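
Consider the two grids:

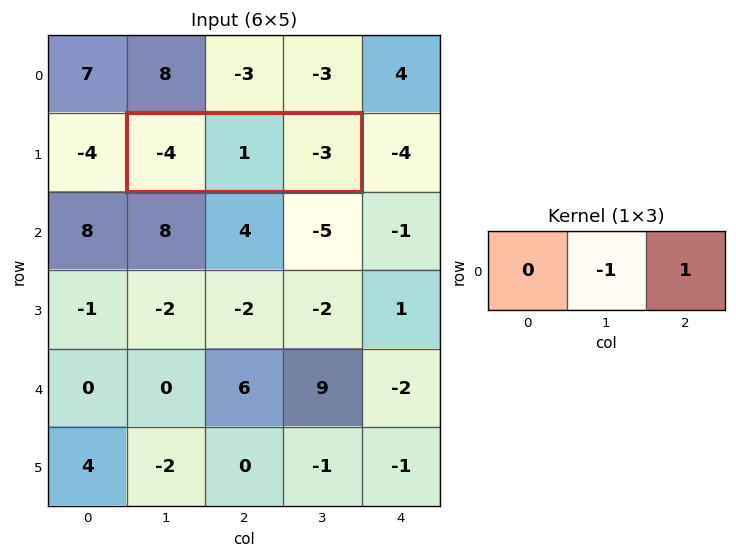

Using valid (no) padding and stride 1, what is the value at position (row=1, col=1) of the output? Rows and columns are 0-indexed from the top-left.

-4

The receptive field on the input at this output position is [-4 1 -3]. Elementwise product with the kernel and sum: 1·-1 + -3·1.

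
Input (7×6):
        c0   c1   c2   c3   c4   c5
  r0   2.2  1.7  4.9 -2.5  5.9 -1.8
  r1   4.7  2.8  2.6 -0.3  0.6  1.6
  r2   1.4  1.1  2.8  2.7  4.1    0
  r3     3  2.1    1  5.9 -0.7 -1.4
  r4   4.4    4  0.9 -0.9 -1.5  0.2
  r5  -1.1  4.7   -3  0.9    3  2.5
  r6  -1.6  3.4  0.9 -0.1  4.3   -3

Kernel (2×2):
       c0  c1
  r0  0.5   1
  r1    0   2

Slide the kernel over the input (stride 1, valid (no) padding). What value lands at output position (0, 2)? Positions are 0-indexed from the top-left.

The receptive field on the input at this output position is [4.9 -2.5 / 2.6 -0.3]. Elementwise product with the kernel and sum: 4.9·0.5 + -2.5·1 + -0.3·2.

-0.65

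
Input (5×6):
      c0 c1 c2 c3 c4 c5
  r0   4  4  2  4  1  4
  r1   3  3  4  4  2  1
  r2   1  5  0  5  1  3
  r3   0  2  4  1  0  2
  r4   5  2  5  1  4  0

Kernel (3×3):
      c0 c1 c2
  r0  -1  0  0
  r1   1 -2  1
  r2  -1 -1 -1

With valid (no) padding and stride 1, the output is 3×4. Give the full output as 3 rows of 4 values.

-9 -15 -10 -12
-18 0 -18 -1
-13 -18 -8 -7

Output[0,0]: The receptive field on the input at this output position is [4 4 2 / 3 3 4 / 1 5 0]. Elementwise product with the kernel and sum: 4·-1 + 3·1 + 3·-2 + 4·1 + 1·-1 + 5·-1 + 0·-1.
Output[0,1]: The receptive field on the input at this output position is [4 2 4 / 3 4 4 / 5 0 5]. Elementwise product with the kernel and sum: 4·-1 + 3·1 + 4·-2 + 4·1 + 5·-1 + 0·-1 + 5·-1.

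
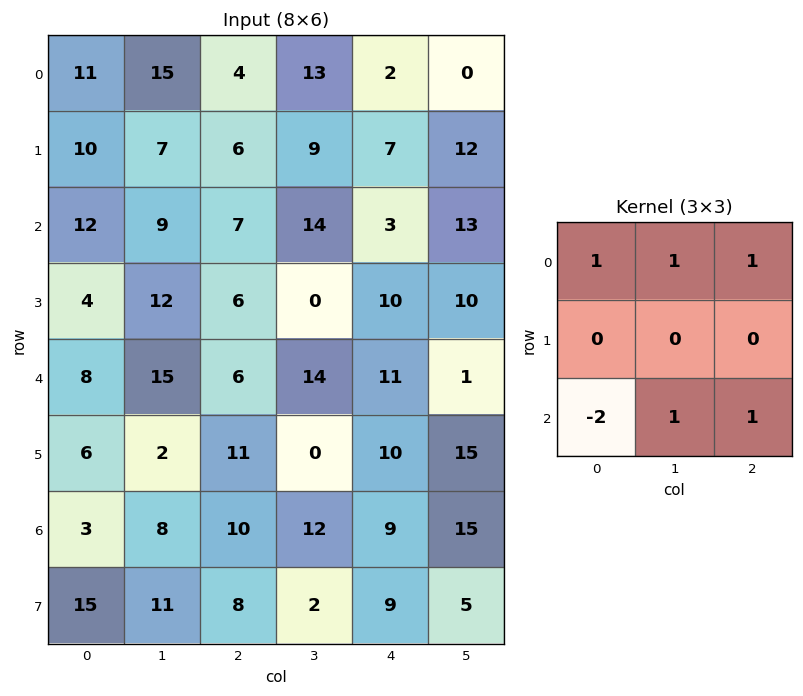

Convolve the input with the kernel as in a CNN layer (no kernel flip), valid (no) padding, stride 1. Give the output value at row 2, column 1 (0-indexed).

20

The receptive field on the input at this output position is [9 7 14 / 12 6 0 / 15 6 14]. Elementwise product with the kernel and sum: 9·1 + 7·1 + 14·1 + 15·-2 + 6·1 + 14·1.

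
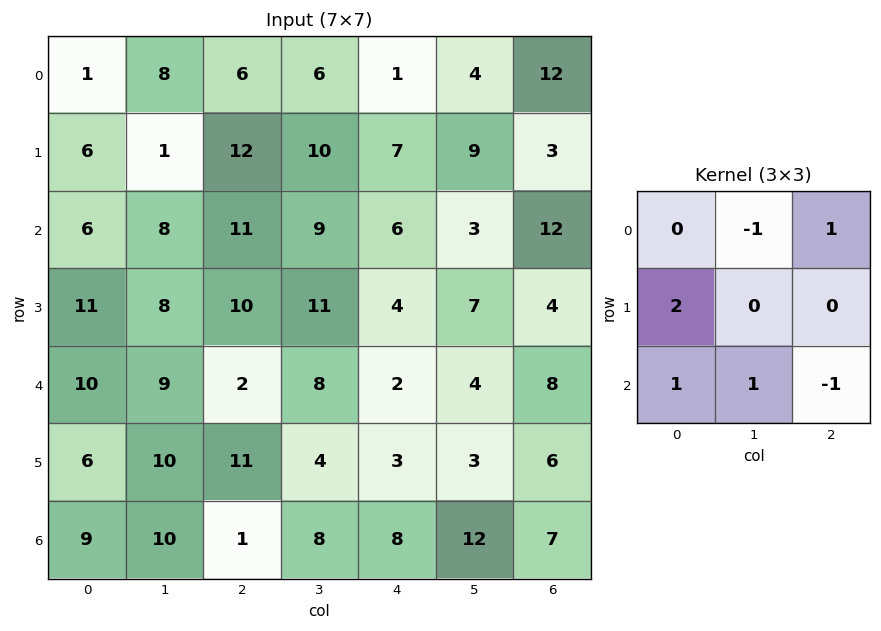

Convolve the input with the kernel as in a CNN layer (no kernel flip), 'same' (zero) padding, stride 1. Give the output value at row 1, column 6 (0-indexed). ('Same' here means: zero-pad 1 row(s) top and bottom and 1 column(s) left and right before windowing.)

The receptive field on the zero-padded input at this output position is [4 12 0 / 9 3 0 / 3 12 0]. Elementwise product with the kernel and sum: 12·-1 + 0·1 + 9·2 + 3·1 + 12·1 + 0·-1.

21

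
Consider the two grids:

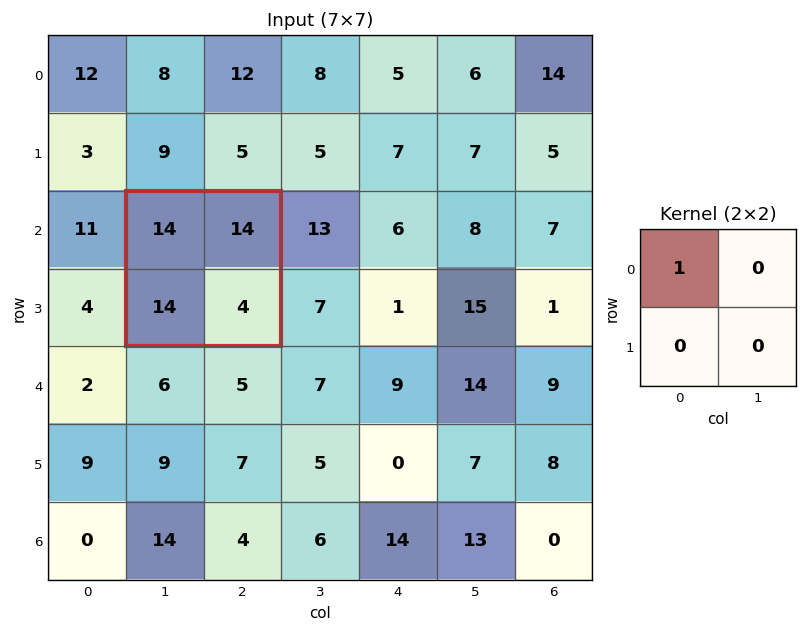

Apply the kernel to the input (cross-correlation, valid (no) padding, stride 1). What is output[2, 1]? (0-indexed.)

14

The receptive field on the input at this output position is [14 14 / 14 4]. Elementwise product with the kernel and sum: 14·1.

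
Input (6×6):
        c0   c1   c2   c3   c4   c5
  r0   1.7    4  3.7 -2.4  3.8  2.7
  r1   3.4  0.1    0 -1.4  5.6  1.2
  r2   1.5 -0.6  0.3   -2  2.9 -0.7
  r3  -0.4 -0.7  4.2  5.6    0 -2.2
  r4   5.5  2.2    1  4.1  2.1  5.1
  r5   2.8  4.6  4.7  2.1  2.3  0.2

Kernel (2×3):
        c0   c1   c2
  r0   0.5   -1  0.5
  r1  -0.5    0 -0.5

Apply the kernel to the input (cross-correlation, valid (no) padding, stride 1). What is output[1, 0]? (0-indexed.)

The receptive field on the input at this output position is [3.4 0.1 0 / 1.5 -0.6 0.3]. Elementwise product with the kernel and sum: 3.4·0.5 + 0.1·-1 + 0·0.5 + 1.5·-0.5 + 0.3·-0.5.

0.7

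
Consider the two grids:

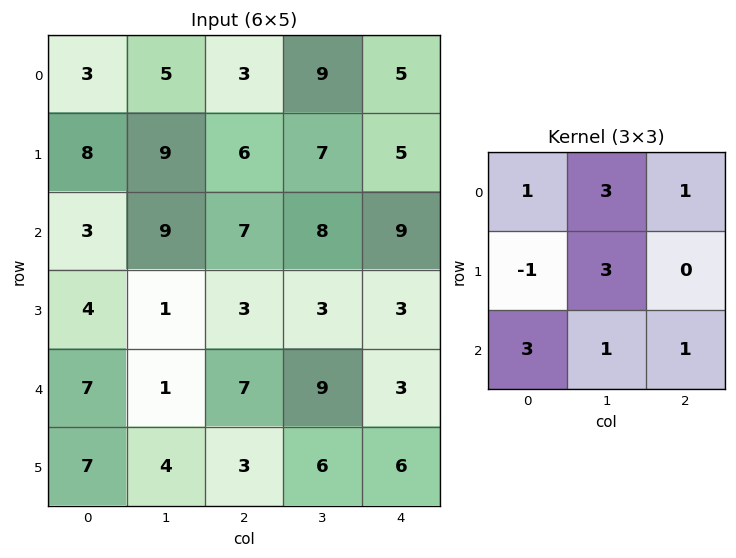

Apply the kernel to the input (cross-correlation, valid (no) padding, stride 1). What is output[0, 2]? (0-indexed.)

88

The receptive field on the input at this output position is [3 9 5 / 6 7 5 / 7 8 9]. Elementwise product with the kernel and sum: 3·1 + 9·3 + 5·1 + 6·-1 + 7·3 + 7·3 + 8·1 + 9·1.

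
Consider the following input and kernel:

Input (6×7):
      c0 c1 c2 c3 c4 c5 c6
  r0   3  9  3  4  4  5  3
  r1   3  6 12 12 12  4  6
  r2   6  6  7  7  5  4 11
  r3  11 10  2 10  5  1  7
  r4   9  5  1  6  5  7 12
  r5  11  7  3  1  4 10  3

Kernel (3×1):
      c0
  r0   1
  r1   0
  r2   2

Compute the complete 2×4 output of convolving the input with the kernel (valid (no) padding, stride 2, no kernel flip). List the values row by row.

Output[0,0]: The receptive field on the input at this output position is [3 / 3 / 6]. Elementwise product with the kernel and sum: 3·1 + 6·2.
Output[0,1]: The receptive field on the input at this output position is [3 / 12 / 7]. Elementwise product with the kernel and sum: 3·1 + 7·2.

15 17 14 25
24 9 15 35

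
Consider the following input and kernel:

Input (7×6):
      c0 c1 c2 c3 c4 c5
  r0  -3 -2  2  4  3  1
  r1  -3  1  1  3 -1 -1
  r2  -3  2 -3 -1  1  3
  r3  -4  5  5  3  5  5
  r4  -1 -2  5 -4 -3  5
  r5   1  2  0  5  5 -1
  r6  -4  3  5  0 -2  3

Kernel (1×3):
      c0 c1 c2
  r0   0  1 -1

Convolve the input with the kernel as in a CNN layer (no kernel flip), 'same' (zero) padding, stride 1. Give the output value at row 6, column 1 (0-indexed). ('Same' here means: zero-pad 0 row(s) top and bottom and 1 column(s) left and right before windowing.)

The receptive field on the zero-padded input at this output position is [-4 3 5]. Elementwise product with the kernel and sum: 3·1 + 5·-1.

-2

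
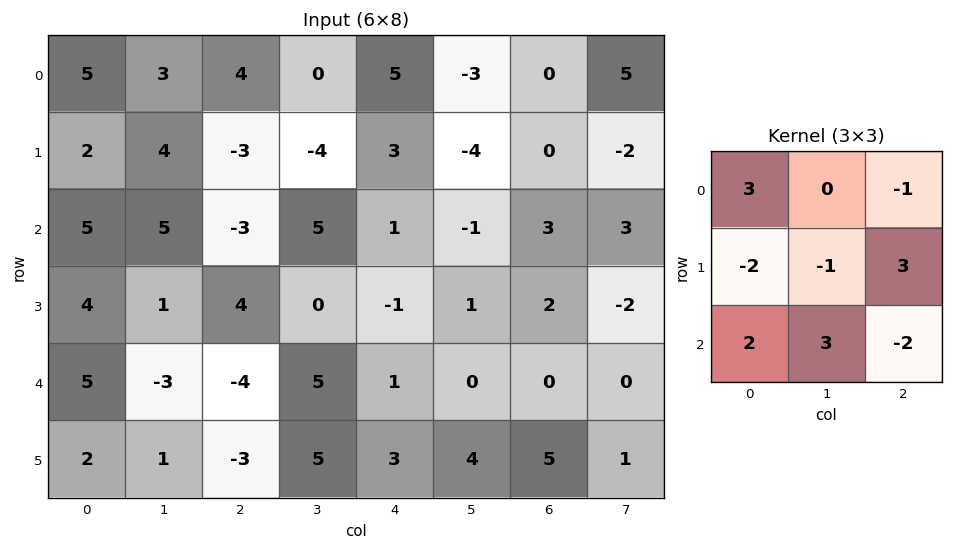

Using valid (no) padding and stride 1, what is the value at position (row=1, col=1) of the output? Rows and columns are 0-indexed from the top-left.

The receptive field on the input at this output position is [4 -3 -4 / 5 -3 5 / 1 4 0]. Elementwise product with the kernel and sum: 4·3 + -4·-1 + 5·-2 + -3·-1 + 5·3 + 1·2 + 4·3 + 0·-2.

38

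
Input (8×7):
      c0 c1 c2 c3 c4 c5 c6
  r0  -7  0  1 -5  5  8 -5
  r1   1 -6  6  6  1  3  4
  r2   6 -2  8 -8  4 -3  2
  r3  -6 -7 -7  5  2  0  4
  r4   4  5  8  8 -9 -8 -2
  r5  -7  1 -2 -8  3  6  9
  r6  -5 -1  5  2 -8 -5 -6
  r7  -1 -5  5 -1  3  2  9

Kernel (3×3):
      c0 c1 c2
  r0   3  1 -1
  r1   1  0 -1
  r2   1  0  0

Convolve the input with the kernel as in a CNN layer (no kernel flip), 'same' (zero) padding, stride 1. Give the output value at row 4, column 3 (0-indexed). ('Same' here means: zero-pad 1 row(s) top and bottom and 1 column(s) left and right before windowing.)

-3

The receptive field on the zero-padded input at this output position is [-7 5 2 / 8 8 -9 / -2 -8 3]. Elementwise product with the kernel and sum: -7·3 + 5·1 + 2·-1 + 8·1 + -9·-1 + -2·1.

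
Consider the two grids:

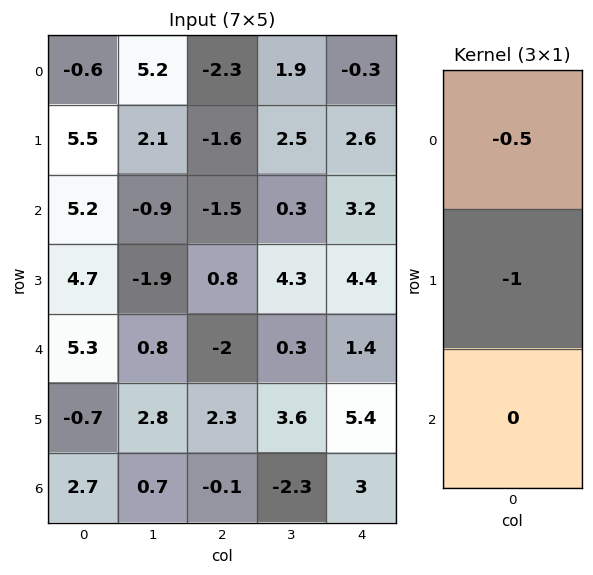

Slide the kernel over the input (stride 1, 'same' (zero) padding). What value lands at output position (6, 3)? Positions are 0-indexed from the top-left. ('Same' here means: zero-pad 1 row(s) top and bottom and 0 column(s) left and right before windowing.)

0.5

The receptive field on the zero-padded input at this output position is [3.6 / -2.3 / 0]. Elementwise product with the kernel and sum: 3.6·-0.5 + -2.3·-1.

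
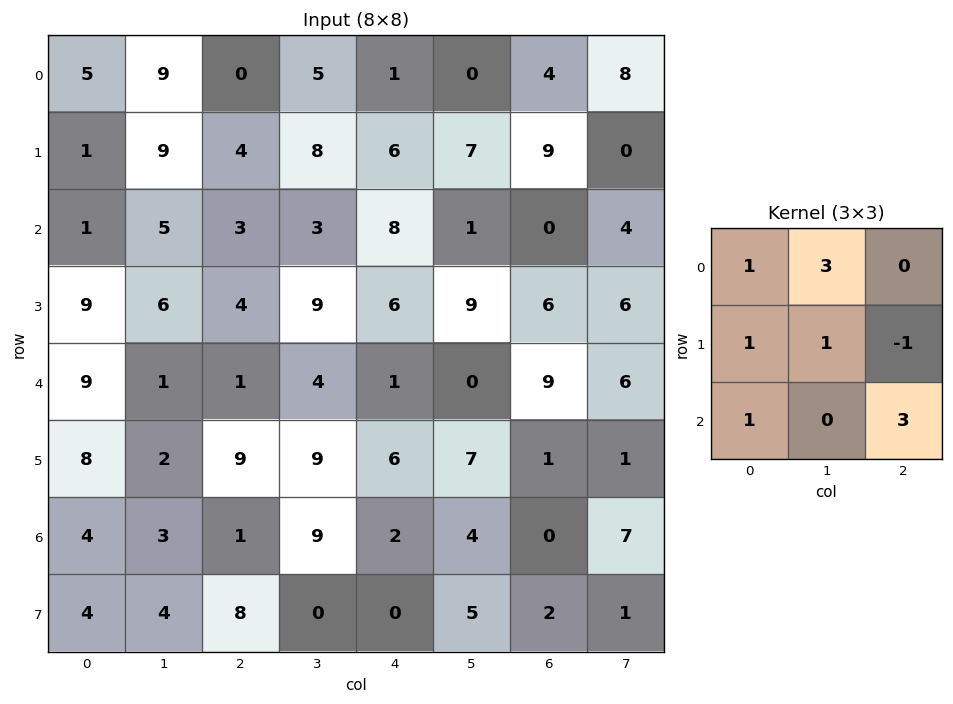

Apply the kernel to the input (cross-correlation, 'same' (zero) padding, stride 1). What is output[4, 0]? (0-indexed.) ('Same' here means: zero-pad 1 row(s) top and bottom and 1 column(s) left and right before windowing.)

41

The receptive field on the zero-padded input at this output position is [0 9 6 / 0 9 1 / 0 8 2]. Elementwise product with the kernel and sum: 0·1 + 9·3 + 0·1 + 9·1 + 1·-1 + 0·1 + 2·3.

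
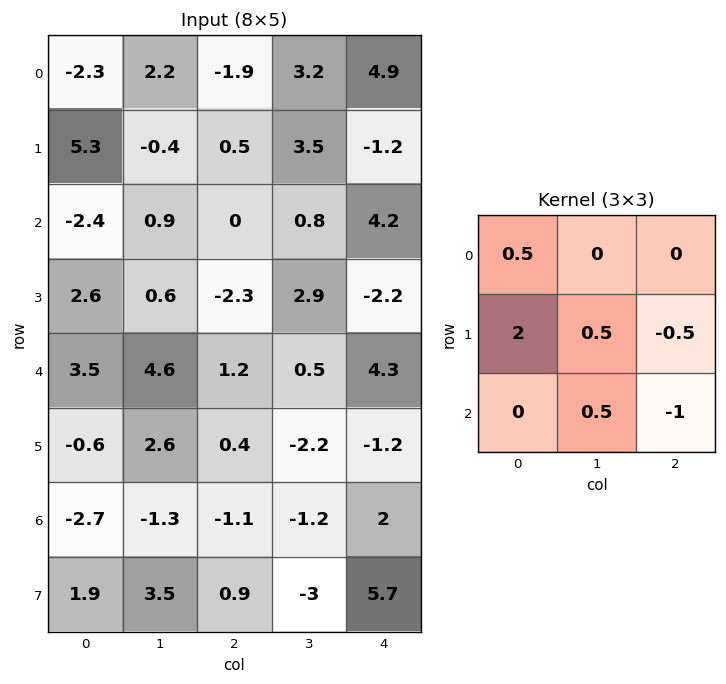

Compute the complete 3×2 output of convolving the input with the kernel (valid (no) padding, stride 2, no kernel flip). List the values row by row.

9.45 -1.4
6.55 -6.1
2.1 -1.7

Output[0,0]: The receptive field on the input at this output position is [-2.3 2.2 -1.9 / 5.3 -0.4 0.5 / -2.4 0.9 0]. Elementwise product with the kernel and sum: -2.3·0.5 + 5.3·2 + -0.4·0.5 + 0.5·-0.5 + 0.9·0.5 + 0·-1.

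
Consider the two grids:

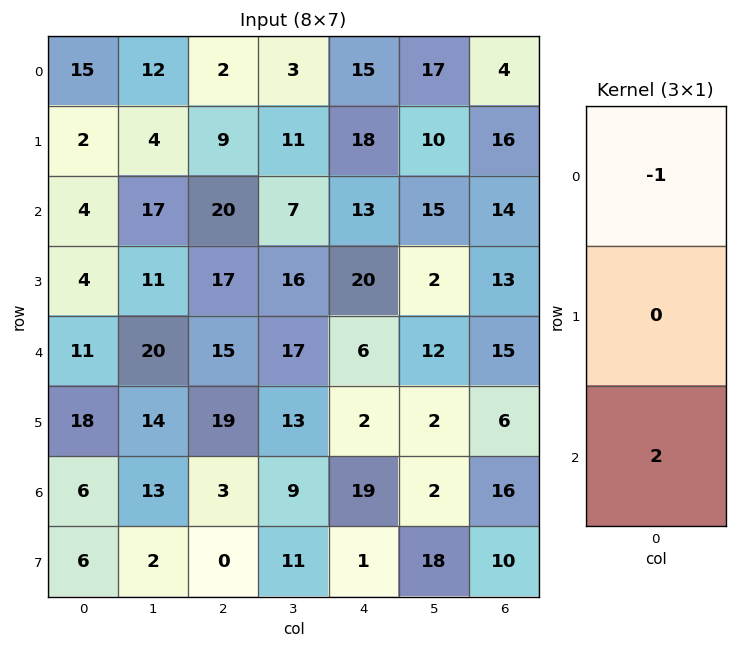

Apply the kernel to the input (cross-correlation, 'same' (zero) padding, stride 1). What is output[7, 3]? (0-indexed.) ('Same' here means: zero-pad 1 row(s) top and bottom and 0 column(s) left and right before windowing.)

The receptive field on the zero-padded input at this output position is [9 / 11 / 0]. Elementwise product with the kernel and sum: 9·-1 + 0·2.

-9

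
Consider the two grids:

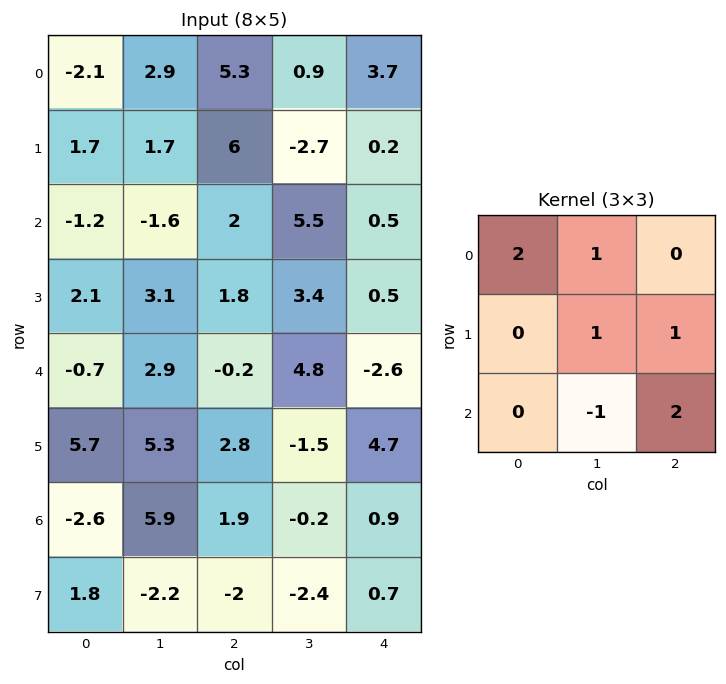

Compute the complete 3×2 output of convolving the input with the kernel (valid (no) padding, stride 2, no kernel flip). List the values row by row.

Output[0,0]: The receptive field on the input at this output position is [-2.1 2.9 5.3 / 1.7 1.7 6 / -1.2 -1.6 2]. Elementwise product with the kernel and sum: -2.1·2 + 2.9·1 + 1.7·1 + 6·1 + -1.6·-1 + 2·2.
Output[0,1]: The receptive field on the input at this output position is [5.3 0.9 3.7 / 6 -2.7 0.2 / 2 5.5 0.5]. Elementwise product with the kernel and sum: 5.3·2 + 0.9·1 + -2.7·1 + 0.2·1 + 5.5·-1 + 0.5·2.

12 4.5
-2.4 3.4
7.5 9.6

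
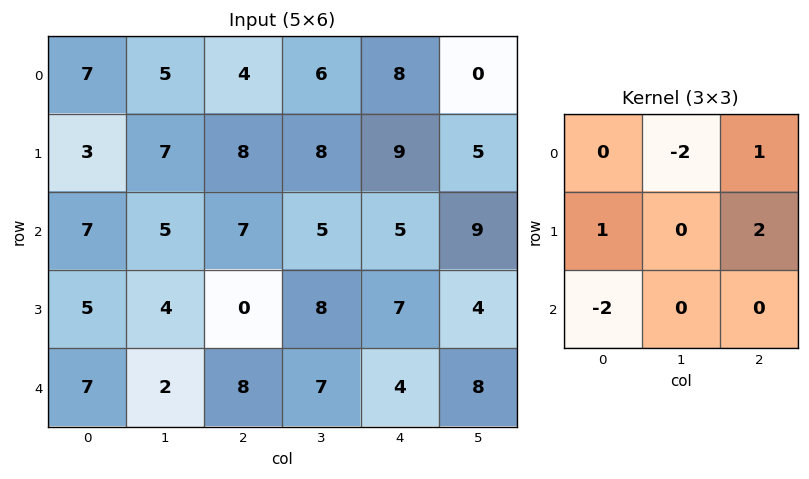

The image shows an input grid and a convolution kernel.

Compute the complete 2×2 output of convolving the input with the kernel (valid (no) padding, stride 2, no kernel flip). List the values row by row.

Output[0,0]: The receptive field on the input at this output position is [7 5 4 / 3 7 8 / 7 5 7]. Elementwise product with the kernel and sum: 5·-2 + 4·1 + 3·1 + 8·2 + 7·-2.
Output[0,1]: The receptive field on the input at this output position is [4 6 8 / 8 8 9 / 7 5 5]. Elementwise product with the kernel and sum: 6·-2 + 8·1 + 8·1 + 9·2 + 7·-2.

-1 8
-12 -7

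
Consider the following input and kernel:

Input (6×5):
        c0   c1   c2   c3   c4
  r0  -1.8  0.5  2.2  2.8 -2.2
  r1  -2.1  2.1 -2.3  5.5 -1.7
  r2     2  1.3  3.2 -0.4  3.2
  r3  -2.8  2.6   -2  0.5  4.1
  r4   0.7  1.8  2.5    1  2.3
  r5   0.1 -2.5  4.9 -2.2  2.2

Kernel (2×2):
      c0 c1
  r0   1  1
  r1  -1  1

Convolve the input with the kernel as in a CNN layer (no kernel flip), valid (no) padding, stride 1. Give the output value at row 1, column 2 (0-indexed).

-0.4

The receptive field on the input at this output position is [-2.3 5.5 / 3.2 -0.4]. Elementwise product with the kernel and sum: -2.3·1 + 5.5·1 + 3.2·-1 + -0.4·1.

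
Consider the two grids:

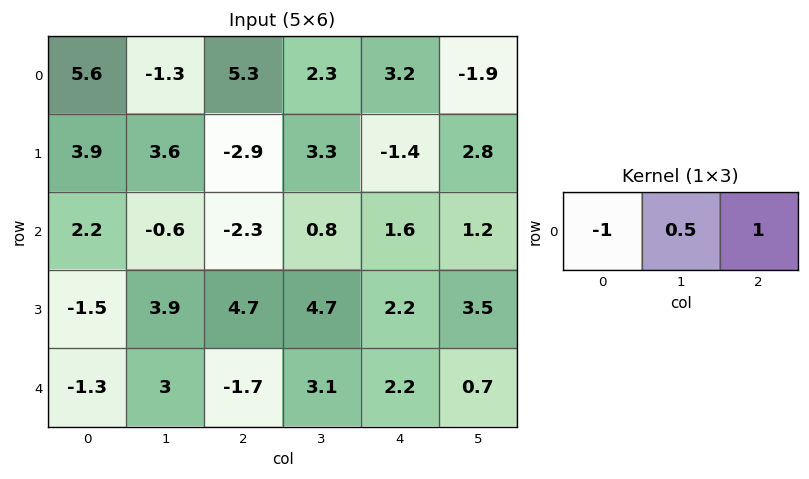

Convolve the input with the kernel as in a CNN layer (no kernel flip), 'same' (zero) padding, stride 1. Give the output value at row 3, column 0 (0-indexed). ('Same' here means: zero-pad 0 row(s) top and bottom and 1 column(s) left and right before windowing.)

3.15

The receptive field on the zero-padded input at this output position is [0 -1.5 3.9]. Elementwise product with the kernel and sum: 0·-1 + -1.5·0.5 + 3.9·1.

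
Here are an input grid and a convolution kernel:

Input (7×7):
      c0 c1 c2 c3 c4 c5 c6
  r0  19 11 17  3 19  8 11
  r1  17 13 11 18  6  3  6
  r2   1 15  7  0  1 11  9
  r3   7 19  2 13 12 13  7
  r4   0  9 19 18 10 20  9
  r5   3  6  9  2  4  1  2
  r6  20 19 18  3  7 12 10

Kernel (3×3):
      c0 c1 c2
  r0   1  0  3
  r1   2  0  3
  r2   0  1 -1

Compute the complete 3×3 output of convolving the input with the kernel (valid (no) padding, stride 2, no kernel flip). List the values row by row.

145 113 84
32 58 84
91 75 53

Output[0,0]: The receptive field on the input at this output position is [19 11 17 / 17 13 11 / 1 15 7]. Elementwise product with the kernel and sum: 19·1 + 17·3 + 17·2 + 11·3 + 15·1 + 7·-1.
Output[0,1]: The receptive field on the input at this output position is [17 3 19 / 11 18 6 / 7 0 1]. Elementwise product with the kernel and sum: 17·1 + 19·3 + 11·2 + 6·3 + 0·1 + 1·-1.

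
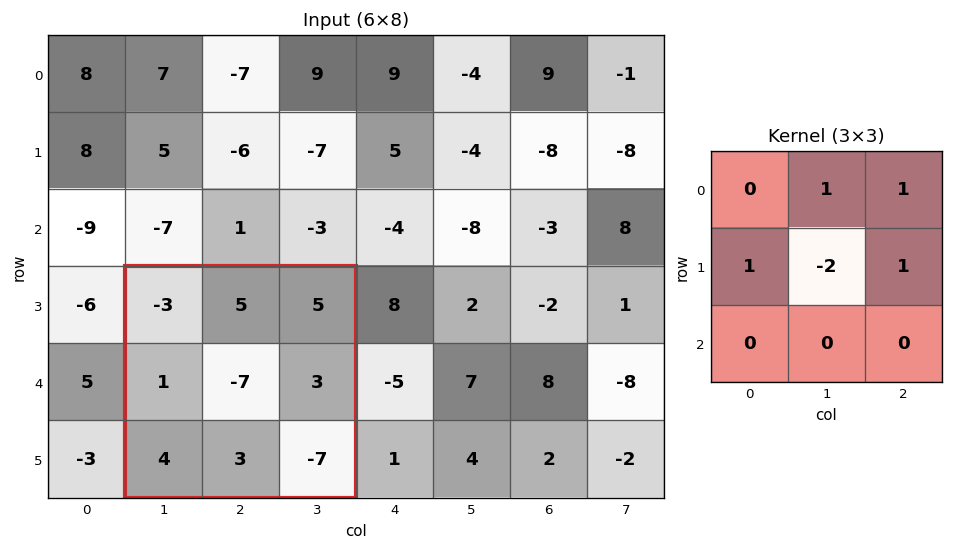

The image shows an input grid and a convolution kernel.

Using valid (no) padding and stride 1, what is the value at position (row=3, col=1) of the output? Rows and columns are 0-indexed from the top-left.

The receptive field on the input at this output position is [-3 5 5 / 1 -7 3 / 4 3 -7]. Elementwise product with the kernel and sum: 5·1 + 5·1 + 1·1 + -7·-2 + 3·1.

28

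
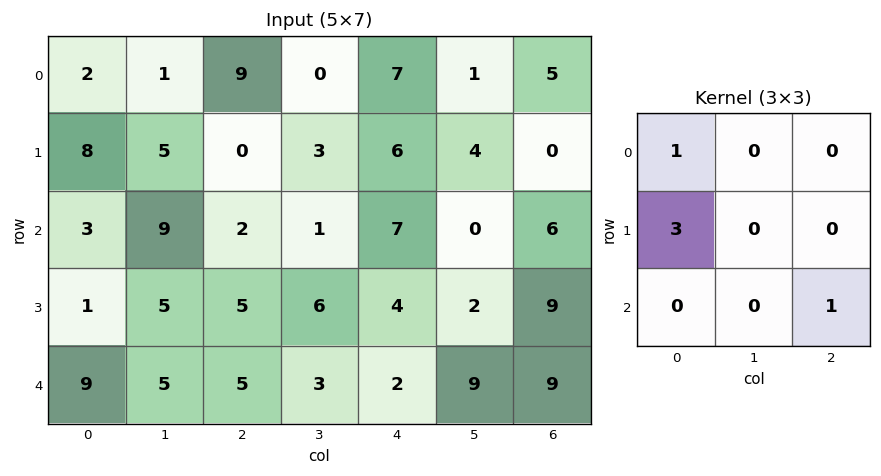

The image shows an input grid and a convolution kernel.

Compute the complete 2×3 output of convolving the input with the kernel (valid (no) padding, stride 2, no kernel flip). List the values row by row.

28 16 31
11 19 28

Output[0,0]: The receptive field on the input at this output position is [2 1 9 / 8 5 0 / 3 9 2]. Elementwise product with the kernel and sum: 2·1 + 8·3 + 2·1.
Output[0,1]: The receptive field on the input at this output position is [9 0 7 / 0 3 6 / 2 1 7]. Elementwise product with the kernel and sum: 9·1 + 0·3 + 7·1.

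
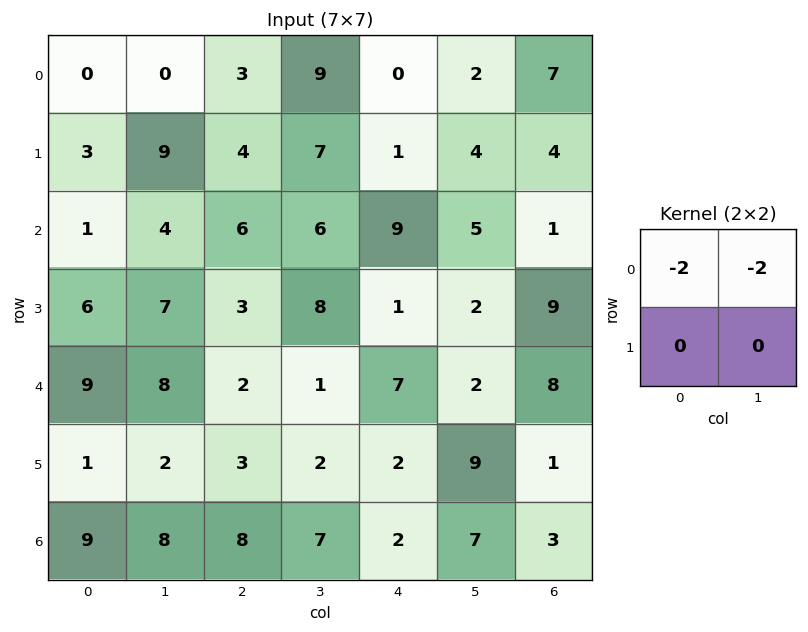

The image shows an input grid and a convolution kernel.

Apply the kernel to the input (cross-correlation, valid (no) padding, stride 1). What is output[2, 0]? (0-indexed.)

-10

The receptive field on the input at this output position is [1 4 / 6 7]. Elementwise product with the kernel and sum: 1·-2 + 4·-2.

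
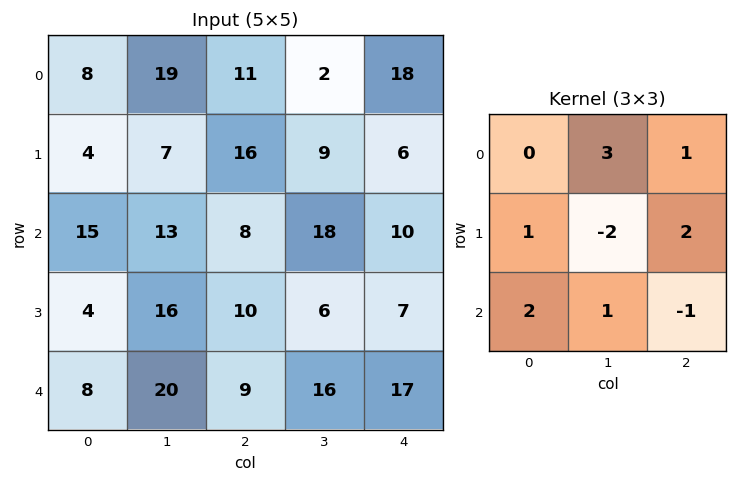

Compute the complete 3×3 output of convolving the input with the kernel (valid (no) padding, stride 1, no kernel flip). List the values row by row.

125 44 58
56 126 44
66 83 93

Output[0,0]: The receptive field on the input at this output position is [8 19 11 / 4 7 16 / 15 13 8]. Elementwise product with the kernel and sum: 19·3 + 11·1 + 4·1 + 7·-2 + 16·2 + 15·2 + 13·1 + 8·-1.
Output[0,1]: The receptive field on the input at this output position is [19 11 2 / 7 16 9 / 13 8 18]. Elementwise product with the kernel and sum: 11·3 + 2·1 + 7·1 + 16·-2 + 9·2 + 13·2 + 8·1 + 18·-1.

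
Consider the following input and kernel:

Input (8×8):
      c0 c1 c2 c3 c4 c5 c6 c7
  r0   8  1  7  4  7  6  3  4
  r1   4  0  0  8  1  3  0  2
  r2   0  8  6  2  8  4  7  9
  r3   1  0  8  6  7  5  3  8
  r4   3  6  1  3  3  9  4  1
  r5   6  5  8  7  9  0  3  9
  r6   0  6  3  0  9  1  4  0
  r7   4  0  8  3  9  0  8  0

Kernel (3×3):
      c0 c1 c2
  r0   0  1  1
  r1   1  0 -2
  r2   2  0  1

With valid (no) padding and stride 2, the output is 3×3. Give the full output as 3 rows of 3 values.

Output[0,0]: The receptive field on the input at this output position is [8 1 7 / 4 0 0 / 0 8 6]. Elementwise product with the kernel and sum: 1·1 + 7·1 + 4·1 + 0·-2 + 0·2 + 6·1.

18 29 33
6 9 22
0 11 38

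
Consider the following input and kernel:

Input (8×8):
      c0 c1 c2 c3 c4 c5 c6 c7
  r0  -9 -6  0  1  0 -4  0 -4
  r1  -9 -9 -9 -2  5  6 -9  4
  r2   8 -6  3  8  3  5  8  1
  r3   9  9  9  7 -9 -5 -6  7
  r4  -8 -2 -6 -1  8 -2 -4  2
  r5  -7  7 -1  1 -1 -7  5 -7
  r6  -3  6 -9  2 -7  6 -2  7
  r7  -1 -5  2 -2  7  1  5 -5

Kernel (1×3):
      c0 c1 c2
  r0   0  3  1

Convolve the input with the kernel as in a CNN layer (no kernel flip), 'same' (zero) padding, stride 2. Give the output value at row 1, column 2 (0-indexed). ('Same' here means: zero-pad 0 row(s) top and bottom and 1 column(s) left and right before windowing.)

The receptive field on the zero-padded input at this output position is [8 3 5]. Elementwise product with the kernel and sum: 3·3 + 5·1.

14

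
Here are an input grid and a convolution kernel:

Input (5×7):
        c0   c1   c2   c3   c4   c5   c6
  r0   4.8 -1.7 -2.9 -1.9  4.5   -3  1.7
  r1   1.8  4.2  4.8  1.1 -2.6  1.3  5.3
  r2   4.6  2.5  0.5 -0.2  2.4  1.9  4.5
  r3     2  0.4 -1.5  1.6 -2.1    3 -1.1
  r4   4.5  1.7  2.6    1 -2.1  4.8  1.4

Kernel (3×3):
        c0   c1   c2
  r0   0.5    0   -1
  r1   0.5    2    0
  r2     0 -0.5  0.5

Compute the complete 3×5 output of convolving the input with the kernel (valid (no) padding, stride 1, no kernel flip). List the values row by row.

13.6 12.4 -0.05 -2.85 3.15
2.45 4.8 3 6.5 -3.65
4.05 -2.15 -1.25 -1.95 -0.05

Output[0,0]: The receptive field on the input at this output position is [4.8 -1.7 -2.9 / 1.8 4.2 4.8 / 4.6 2.5 0.5]. Elementwise product with the kernel and sum: 4.8·0.5 + -2.9·-1 + 1.8·0.5 + 4.2·2 + 2.5·-0.5 + 0.5·0.5.
Output[0,1]: The receptive field on the input at this output position is [-1.7 -2.9 -1.9 / 4.2 4.8 1.1 / 2.5 0.5 -0.2]. Elementwise product with the kernel and sum: -1.7·0.5 + -1.9·-1 + 4.2·0.5 + 4.8·2 + 0.5·-0.5 + -0.2·0.5.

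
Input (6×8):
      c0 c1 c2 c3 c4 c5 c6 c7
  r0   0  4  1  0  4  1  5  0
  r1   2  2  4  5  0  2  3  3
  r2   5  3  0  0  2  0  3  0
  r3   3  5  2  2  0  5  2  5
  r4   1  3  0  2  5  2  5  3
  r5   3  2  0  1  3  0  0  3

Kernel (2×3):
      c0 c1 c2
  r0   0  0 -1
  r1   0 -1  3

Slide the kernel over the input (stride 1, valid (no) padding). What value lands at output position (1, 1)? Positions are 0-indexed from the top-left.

-5

The receptive field on the input at this output position is [2 4 5 / 3 0 0]. Elementwise product with the kernel and sum: 5·-1 + 0·-1 + 0·3.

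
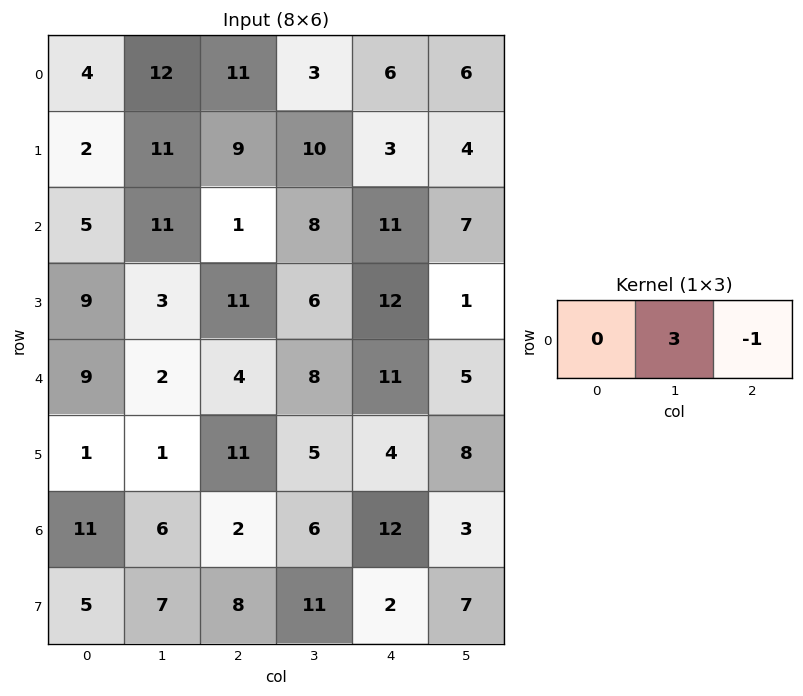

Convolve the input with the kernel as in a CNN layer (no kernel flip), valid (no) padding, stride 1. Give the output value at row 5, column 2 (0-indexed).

11

The receptive field on the input at this output position is [11 5 4]. Elementwise product with the kernel and sum: 5·3 + 4·-1.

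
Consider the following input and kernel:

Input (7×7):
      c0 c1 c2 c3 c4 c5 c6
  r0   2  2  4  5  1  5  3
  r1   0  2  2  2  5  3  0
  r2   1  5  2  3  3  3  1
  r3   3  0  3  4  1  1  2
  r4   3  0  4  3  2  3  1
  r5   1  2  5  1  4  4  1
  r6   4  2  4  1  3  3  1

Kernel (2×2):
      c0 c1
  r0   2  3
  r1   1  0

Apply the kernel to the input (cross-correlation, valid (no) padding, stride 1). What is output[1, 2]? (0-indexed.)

The receptive field on the input at this output position is [2 2 / 2 3]. Elementwise product with the kernel and sum: 2·2 + 2·3 + 2·1.

12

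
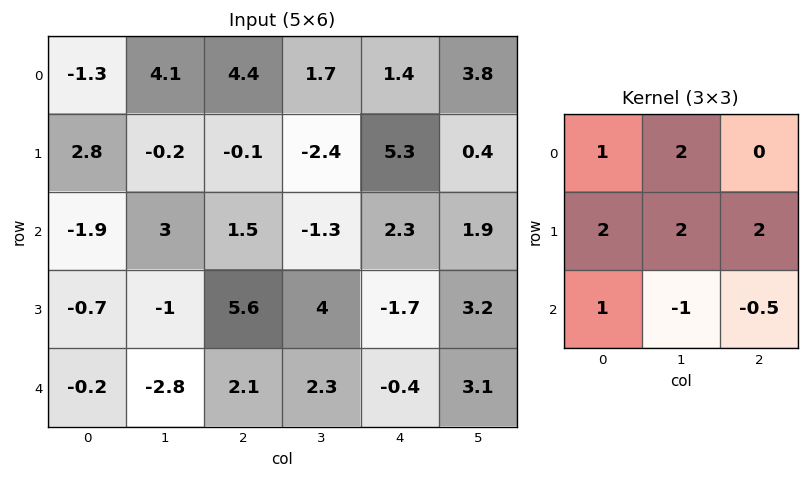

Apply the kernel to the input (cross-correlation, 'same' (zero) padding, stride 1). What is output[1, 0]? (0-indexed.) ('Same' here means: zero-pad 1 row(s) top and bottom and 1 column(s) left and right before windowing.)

The receptive field on the zero-padded input at this output position is [0 -1.3 4.1 / 0 2.8 -0.2 / 0 -1.9 3]. Elementwise product with the kernel and sum: 0·1 + -1.3·2 + 0·2 + 2.8·2 + -0.2·2 + 0·1 + -1.9·-1 + 3·-0.5.

3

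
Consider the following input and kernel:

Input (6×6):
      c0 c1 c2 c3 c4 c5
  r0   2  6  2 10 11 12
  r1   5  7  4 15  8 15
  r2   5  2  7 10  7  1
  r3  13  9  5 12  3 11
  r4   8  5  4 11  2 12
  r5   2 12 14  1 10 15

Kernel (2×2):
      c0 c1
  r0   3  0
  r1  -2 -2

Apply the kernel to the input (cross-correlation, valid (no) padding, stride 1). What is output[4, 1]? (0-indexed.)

-37

The receptive field on the input at this output position is [5 4 / 12 14]. Elementwise product with the kernel and sum: 5·3 + 12·-2 + 14·-2.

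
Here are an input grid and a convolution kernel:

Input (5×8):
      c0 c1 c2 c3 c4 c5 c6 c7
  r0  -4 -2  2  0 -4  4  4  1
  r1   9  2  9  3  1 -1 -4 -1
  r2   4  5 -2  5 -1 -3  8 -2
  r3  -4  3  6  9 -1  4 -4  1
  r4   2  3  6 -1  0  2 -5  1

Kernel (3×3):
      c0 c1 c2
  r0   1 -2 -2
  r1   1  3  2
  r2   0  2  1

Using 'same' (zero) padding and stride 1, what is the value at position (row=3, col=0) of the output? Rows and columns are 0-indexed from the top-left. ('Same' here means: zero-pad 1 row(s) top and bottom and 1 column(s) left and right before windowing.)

The receptive field on the zero-padded input at this output position is [0 4 5 / 0 -4 3 / 0 2 3]. Elementwise product with the kernel and sum: 0·1 + 4·-2 + 5·-2 + 0·1 + -4·3 + 3·2 + 2·2 + 3·1.

-17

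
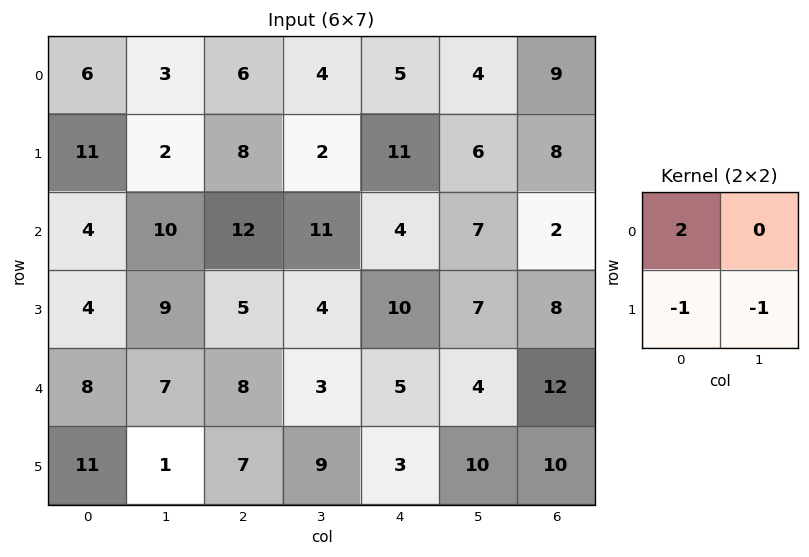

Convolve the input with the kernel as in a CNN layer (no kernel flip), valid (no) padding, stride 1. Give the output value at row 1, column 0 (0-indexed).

The receptive field on the input at this output position is [11 2 / 4 10]. Elementwise product with the kernel and sum: 11·2 + 4·-1 + 10·-1.

8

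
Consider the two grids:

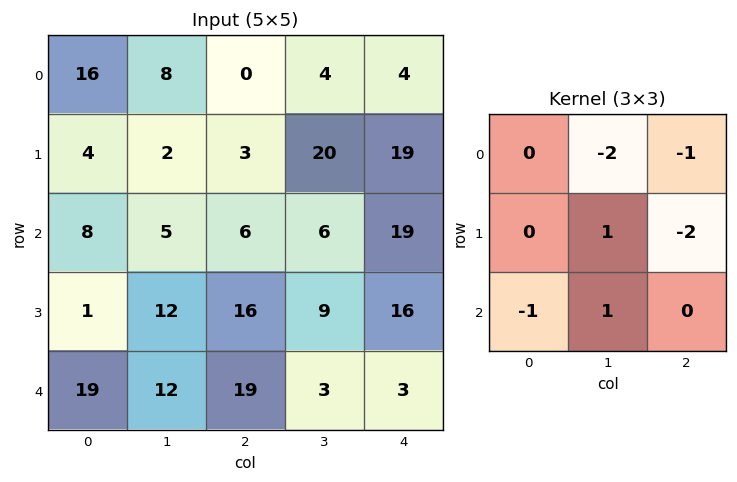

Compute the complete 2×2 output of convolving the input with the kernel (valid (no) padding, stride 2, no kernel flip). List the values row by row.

Output[0,0]: The receptive field on the input at this output position is [16 8 0 / 4 2 3 / 8 5 6]. Elementwise product with the kernel and sum: 8·-2 + 0·-1 + 2·1 + 3·-2 + 8·-1 + 5·1.

-23 -30
-43 -70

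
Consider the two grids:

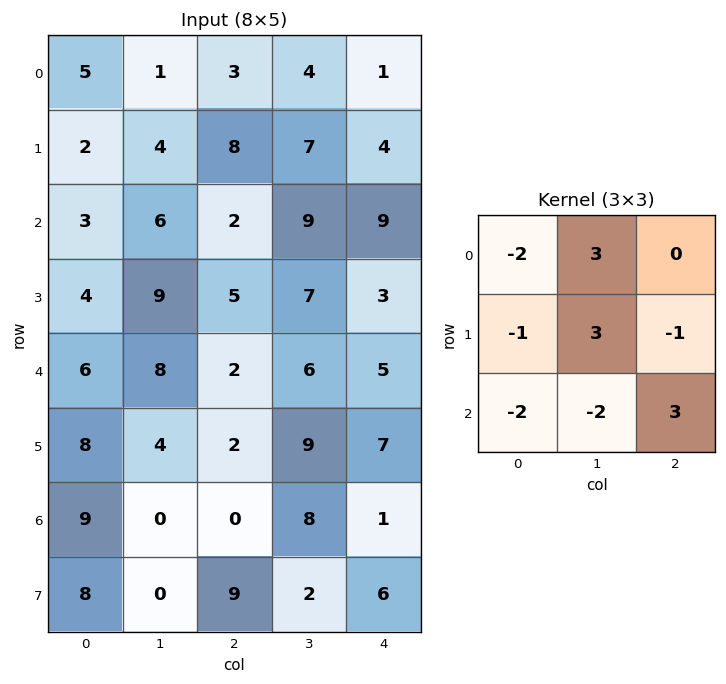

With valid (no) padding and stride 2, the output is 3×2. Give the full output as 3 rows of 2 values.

Output[0,0]: The receptive field on the input at this output position is [5 1 3 / 2 4 8 / 3 6 2]. Elementwise product with the kernel and sum: 5·-2 + 1·3 + 2·-1 + 4·3 + 8·-1 + 3·-2 + 6·-2 + 2·3.

-17 20
8 35
-4 19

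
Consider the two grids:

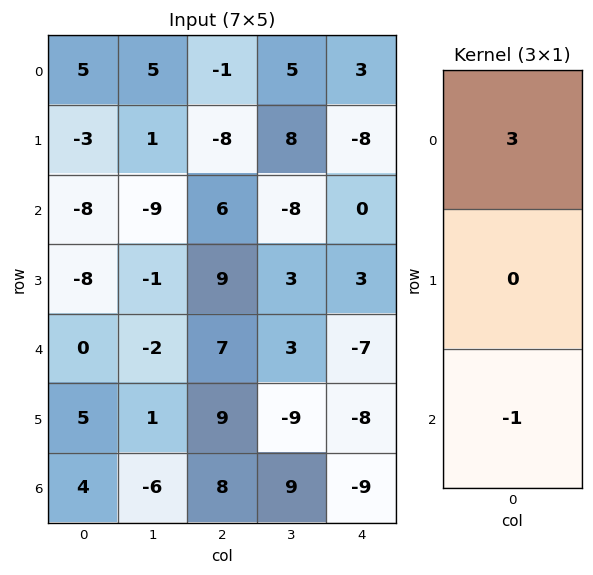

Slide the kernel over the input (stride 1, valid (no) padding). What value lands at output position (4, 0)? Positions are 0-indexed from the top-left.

The receptive field on the input at this output position is [0 / 5 / 4]. Elementwise product with the kernel and sum: 0·3 + 4·-1.

-4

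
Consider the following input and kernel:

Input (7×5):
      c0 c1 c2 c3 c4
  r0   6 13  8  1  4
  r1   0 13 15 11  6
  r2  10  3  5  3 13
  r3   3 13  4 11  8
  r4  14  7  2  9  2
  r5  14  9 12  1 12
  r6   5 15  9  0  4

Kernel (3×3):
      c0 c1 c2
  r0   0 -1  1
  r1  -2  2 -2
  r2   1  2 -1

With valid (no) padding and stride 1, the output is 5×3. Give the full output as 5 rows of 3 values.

Output[0,0]: The receptive field on the input at this output position is [6 13 8 / 0 13 15 / 10 3 5]. Elementwise product with the kernel and sum: 13·-1 + 8·1 + 0·-2 + 13·2 + 15·-2 + 10·1 + 3·2 + 5·-1.
Output[0,1]: The receptive field on the input at this output position is [13 8 1 / 13 15 11 / 3 5 3]. Elementwise product with the kernel and sum: 8·-1 + 1·1 + 13·-2 + 15·2 + 11·-2 + 3·1 + 5·2 + 3·-1.

2 -15 -19
3 4 -17
40 -40 26
-7 11 9
-13 44 -48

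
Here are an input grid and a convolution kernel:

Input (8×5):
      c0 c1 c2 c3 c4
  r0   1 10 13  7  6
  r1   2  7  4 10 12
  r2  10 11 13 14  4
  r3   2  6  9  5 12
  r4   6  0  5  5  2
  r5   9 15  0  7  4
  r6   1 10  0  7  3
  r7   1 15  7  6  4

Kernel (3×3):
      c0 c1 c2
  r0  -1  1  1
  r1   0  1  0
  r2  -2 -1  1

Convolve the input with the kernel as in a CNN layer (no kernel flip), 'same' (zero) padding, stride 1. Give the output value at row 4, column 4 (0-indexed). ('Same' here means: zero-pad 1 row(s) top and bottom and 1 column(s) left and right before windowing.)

-9

The receptive field on the zero-padded input at this output position is [5 12 0 / 5 2 0 / 7 4 0]. Elementwise product with the kernel and sum: 5·-1 + 12·1 + 0·1 + 2·1 + 7·-2 + 4·-1 + 0·1.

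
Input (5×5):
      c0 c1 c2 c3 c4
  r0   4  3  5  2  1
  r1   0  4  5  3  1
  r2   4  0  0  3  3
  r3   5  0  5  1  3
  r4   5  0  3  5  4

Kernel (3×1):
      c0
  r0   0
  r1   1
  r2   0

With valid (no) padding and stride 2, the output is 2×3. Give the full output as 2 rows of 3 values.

0 5 1
5 5 3

Output[0,0]: The receptive field on the input at this output position is [4 / 0 / 4]. Elementwise product with the kernel and sum: 0·1.
Output[0,1]: The receptive field on the input at this output position is [5 / 5 / 0]. Elementwise product with the kernel and sum: 5·1.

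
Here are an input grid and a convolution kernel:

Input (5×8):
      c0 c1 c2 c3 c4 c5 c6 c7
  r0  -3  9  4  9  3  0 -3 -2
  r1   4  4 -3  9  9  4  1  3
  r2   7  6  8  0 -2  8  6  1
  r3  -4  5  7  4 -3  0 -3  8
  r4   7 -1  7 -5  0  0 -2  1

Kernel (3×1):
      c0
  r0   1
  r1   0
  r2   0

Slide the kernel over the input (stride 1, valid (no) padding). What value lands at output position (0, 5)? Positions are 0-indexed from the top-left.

0

The receptive field on the input at this output position is [0 / 4 / 8]. Elementwise product with the kernel and sum: 0·1.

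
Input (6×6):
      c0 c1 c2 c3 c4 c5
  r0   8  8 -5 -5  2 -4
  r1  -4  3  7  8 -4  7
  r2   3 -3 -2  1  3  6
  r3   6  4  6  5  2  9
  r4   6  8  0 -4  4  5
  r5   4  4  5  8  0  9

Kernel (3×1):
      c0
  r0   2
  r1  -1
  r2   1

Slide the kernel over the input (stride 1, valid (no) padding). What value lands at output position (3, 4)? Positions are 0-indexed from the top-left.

0

The receptive field on the input at this output position is [2 / 4 / 0]. Elementwise product with the kernel and sum: 2·2 + 4·-1 + 0·1.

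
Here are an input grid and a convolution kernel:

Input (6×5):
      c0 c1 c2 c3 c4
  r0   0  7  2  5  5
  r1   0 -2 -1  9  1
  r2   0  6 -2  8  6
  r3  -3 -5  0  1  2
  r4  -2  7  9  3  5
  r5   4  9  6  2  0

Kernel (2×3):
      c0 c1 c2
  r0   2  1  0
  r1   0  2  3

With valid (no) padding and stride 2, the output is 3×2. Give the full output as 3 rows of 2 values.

Output[0,0]: The receptive field on the input at this output position is [0 7 2 / 0 -2 -1]. Elementwise product with the kernel and sum: 0·2 + 7·1 + -2·2 + -1·3.
Output[0,1]: The receptive field on the input at this output position is [2 5 5 / -1 9 1]. Elementwise product with the kernel and sum: 2·2 + 5·1 + 9·2 + 1·3.

0 30
-4 12
39 25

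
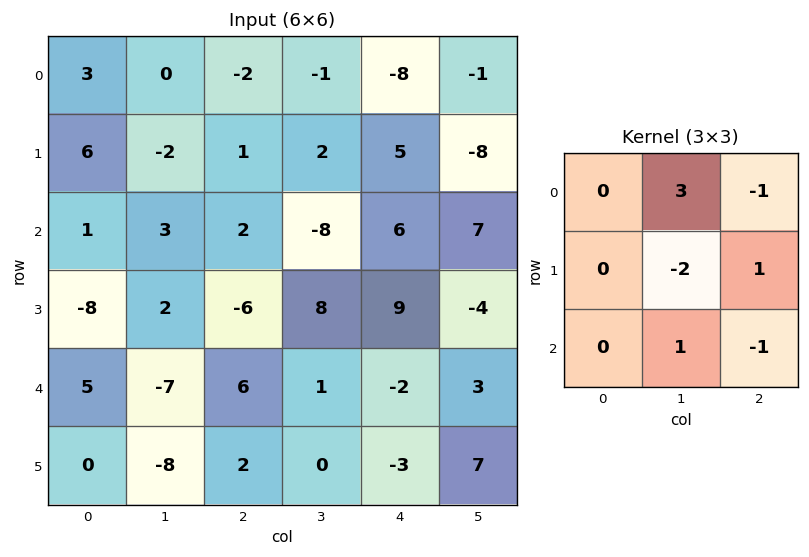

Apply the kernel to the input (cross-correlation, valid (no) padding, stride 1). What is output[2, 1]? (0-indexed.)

The receptive field on the input at this output position is [3 2 -8 / 2 -6 8 / -7 6 1]. Elementwise product with the kernel and sum: 2·3 + -8·-1 + -6·-2 + 8·1 + 6·1 + 1·-1.

39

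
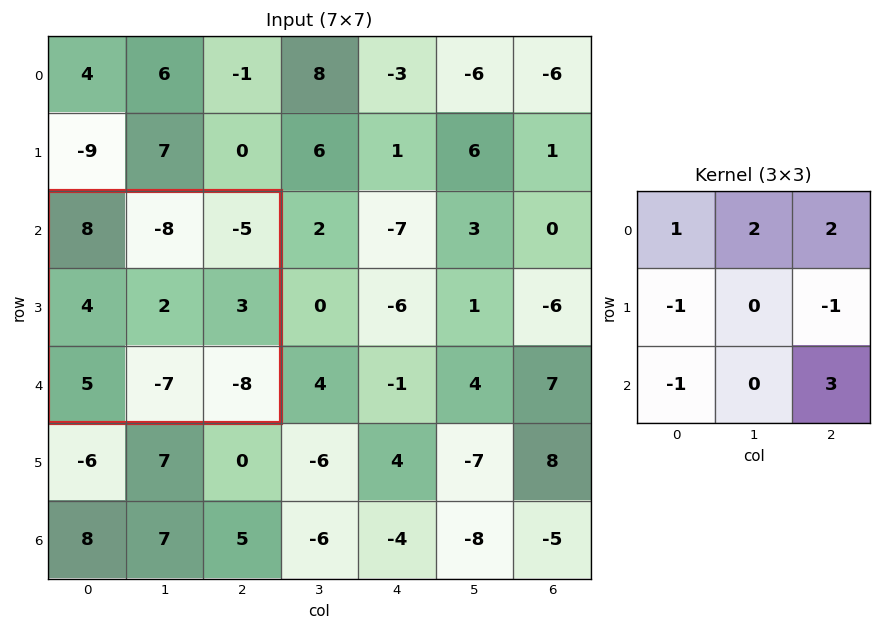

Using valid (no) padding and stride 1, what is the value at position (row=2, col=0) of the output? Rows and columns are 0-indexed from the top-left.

-54

The receptive field on the input at this output position is [8 -8 -5 / 4 2 3 / 5 -7 -8]. Elementwise product with the kernel and sum: 8·1 + -8·2 + -5·2 + 4·-1 + 3·-1 + 5·-1 + -8·3.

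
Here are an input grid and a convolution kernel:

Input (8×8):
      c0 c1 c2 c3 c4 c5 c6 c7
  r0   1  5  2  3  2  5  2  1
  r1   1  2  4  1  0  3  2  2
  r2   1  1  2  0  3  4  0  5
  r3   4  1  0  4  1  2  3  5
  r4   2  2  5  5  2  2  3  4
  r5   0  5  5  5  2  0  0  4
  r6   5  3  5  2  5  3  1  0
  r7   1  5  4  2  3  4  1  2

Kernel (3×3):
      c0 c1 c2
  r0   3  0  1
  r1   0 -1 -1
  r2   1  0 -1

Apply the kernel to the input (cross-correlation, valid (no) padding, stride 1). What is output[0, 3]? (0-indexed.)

The receptive field on the input at this output position is [3 2 5 / 1 0 3 / 0 3 4]. Elementwise product with the kernel and sum: 3·3 + 5·1 + 0·-1 + 3·-1 + 0·1 + 4·-1.

7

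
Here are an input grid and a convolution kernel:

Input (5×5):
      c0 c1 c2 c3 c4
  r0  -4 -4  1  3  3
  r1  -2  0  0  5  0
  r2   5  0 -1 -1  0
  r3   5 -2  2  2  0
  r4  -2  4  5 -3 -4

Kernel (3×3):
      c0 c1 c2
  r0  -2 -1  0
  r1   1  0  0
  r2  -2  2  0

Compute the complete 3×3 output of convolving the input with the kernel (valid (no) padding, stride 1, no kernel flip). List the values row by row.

0 5 -5
-5 8 -6
7 1 -11

Output[0,0]: The receptive field on the input at this output position is [-4 -4 1 / -2 0 0 / 5 0 -1]. Elementwise product with the kernel and sum: -4·-2 + -4·-1 + -2·1 + 5·-2 + 0·2.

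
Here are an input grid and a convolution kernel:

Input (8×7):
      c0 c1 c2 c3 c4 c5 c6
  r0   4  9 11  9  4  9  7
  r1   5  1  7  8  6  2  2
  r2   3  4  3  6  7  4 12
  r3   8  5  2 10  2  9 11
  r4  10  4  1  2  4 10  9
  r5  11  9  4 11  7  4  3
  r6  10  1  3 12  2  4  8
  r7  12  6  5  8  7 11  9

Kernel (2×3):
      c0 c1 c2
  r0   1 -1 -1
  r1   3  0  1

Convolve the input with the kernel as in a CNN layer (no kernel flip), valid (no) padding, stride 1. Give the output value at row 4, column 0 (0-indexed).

The receptive field on the input at this output position is [10 4 1 / 11 9 4]. Elementwise product with the kernel and sum: 10·1 + 4·-1 + 1·-1 + 11·3 + 4·1.

42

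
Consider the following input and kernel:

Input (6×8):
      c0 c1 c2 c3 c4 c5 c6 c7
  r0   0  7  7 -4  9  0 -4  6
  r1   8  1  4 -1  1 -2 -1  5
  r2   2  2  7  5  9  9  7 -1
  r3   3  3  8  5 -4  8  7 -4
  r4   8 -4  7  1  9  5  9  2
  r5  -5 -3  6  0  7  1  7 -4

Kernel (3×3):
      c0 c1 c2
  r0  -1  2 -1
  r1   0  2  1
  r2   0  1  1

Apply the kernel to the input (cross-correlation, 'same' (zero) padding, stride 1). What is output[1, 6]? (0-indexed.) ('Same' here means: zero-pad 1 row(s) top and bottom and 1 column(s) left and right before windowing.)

The receptive field on the zero-padded input at this output position is [0 -4 6 / -2 -1 5 / 9 7 -1]. Elementwise product with the kernel and sum: 0·-1 + -4·2 + 6·-1 + -1·2 + 5·1 + 7·1 + -1·1.

-5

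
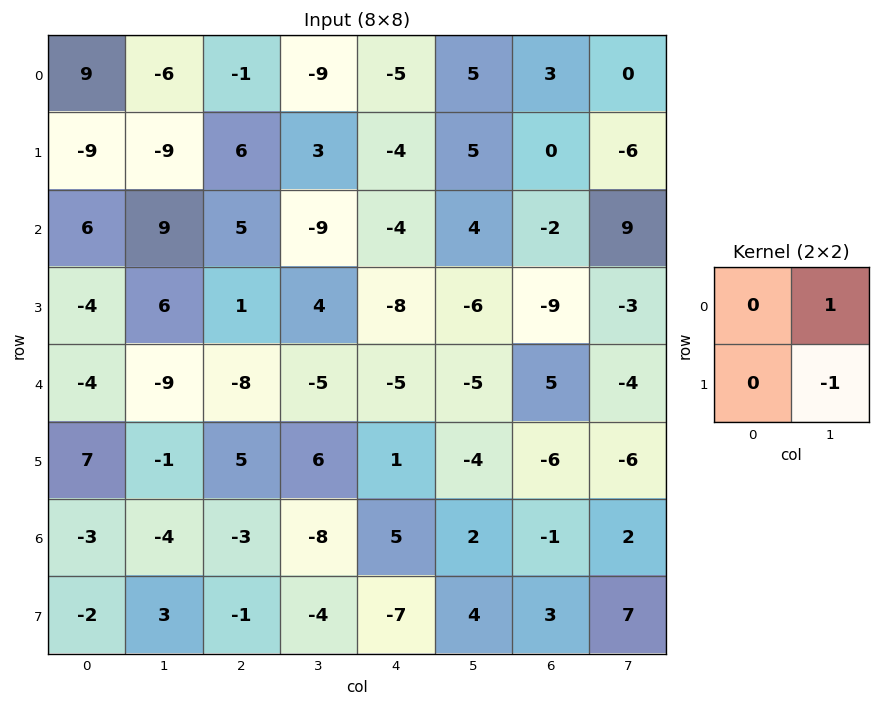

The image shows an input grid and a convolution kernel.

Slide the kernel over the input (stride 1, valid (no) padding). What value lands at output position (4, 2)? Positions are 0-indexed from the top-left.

-11

The receptive field on the input at this output position is [-8 -5 / 5 6]. Elementwise product with the kernel and sum: -5·1 + 6·-1.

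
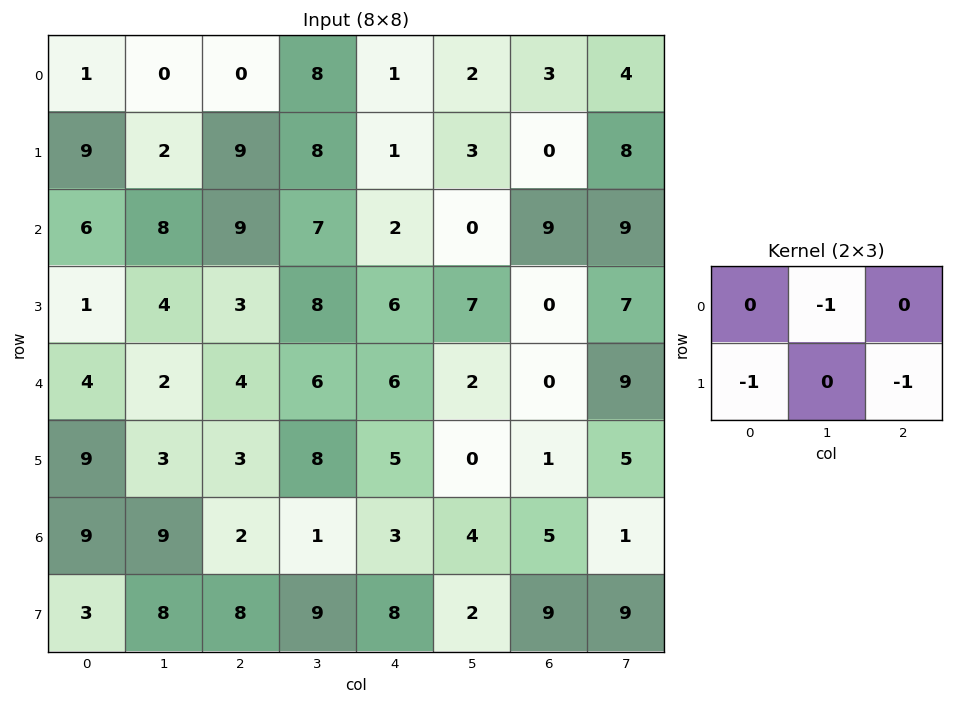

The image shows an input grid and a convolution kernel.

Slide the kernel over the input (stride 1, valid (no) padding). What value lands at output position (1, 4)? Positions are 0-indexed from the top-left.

The receptive field on the input at this output position is [1 3 0 / 2 0 9]. Elementwise product with the kernel and sum: 3·-1 + 2·-1 + 9·-1.

-14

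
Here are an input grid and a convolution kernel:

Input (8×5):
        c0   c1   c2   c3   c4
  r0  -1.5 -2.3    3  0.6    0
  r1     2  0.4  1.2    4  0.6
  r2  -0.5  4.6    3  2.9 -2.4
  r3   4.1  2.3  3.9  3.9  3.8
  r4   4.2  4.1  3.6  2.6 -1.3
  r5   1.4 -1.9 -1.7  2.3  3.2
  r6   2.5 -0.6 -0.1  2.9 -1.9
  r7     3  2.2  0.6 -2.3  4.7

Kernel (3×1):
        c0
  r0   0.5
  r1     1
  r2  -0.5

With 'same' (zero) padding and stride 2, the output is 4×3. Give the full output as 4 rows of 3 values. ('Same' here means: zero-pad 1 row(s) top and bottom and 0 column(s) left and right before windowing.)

Output[0,0]: The receptive field on the zero-padded input at this output position is [0 / -1.5 / 2]. Elementwise product with the kernel and sum: 0·0.5 + -1.5·1 + 2·-0.5.

-2.5 2.4 -0.3
-1.55 1.65 -4
5.55 6.4 -1
1.7 -1.25 -2.65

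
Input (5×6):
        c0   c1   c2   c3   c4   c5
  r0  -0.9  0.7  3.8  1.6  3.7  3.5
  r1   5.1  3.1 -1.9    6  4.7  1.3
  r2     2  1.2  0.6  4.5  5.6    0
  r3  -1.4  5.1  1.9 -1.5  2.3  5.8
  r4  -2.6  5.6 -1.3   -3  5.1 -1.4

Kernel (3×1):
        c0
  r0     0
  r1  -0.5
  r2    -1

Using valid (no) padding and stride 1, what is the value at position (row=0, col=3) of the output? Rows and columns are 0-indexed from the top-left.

-7.5

The receptive field on the input at this output position is [1.6 / 6 / 4.5]. Elementwise product with the kernel and sum: 6·-0.5 + 4.5·-1.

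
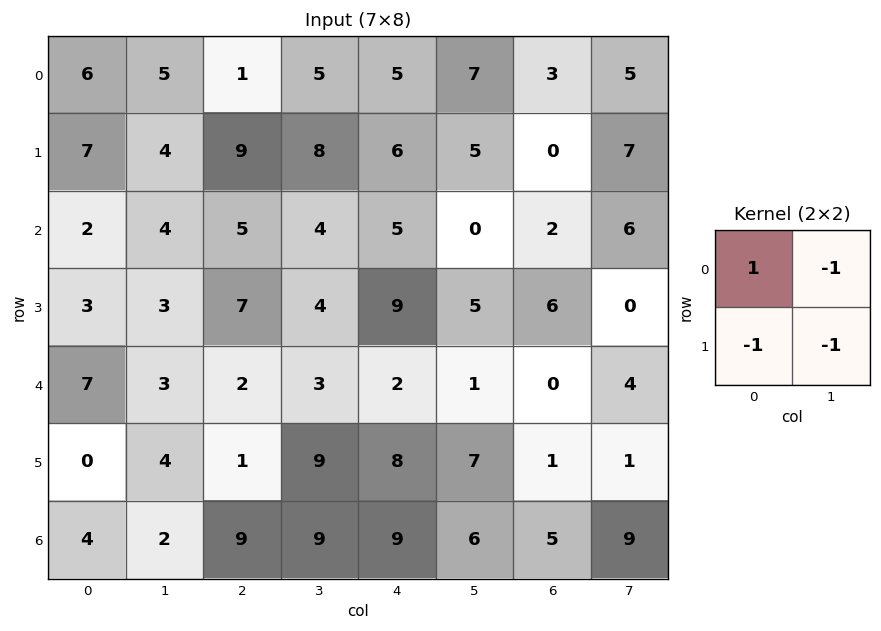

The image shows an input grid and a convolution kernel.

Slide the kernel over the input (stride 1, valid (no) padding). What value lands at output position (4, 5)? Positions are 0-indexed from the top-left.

The receptive field on the input at this output position is [1 0 / 7 1]. Elementwise product with the kernel and sum: 1·1 + 0·-1 + 7·-1 + 1·-1.

-7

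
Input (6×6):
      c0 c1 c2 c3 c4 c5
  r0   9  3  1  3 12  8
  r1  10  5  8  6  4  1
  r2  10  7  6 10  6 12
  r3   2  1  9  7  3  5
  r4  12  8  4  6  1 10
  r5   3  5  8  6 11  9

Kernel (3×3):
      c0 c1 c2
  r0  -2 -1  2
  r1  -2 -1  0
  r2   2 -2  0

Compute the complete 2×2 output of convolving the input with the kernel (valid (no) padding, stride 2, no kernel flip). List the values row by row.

Output[0,0]: The receptive field on the input at this output position is [9 3 1 / 10 5 8 / 10 7 6]. Elementwise product with the kernel and sum: 9·-2 + 3·-1 + 1·2 + 10·-2 + 5·-1 + 10·2 + 7·-2.

-38 -11
-12 -39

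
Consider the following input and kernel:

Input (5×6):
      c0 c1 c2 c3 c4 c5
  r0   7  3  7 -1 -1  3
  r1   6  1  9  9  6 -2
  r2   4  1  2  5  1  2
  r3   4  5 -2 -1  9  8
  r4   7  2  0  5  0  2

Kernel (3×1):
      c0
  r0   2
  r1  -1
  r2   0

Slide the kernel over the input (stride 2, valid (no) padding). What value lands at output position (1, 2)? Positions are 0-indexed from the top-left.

The receptive field on the input at this output position is [1 / 9 / 0]. Elementwise product with the kernel and sum: 1·2 + 9·-1.

-7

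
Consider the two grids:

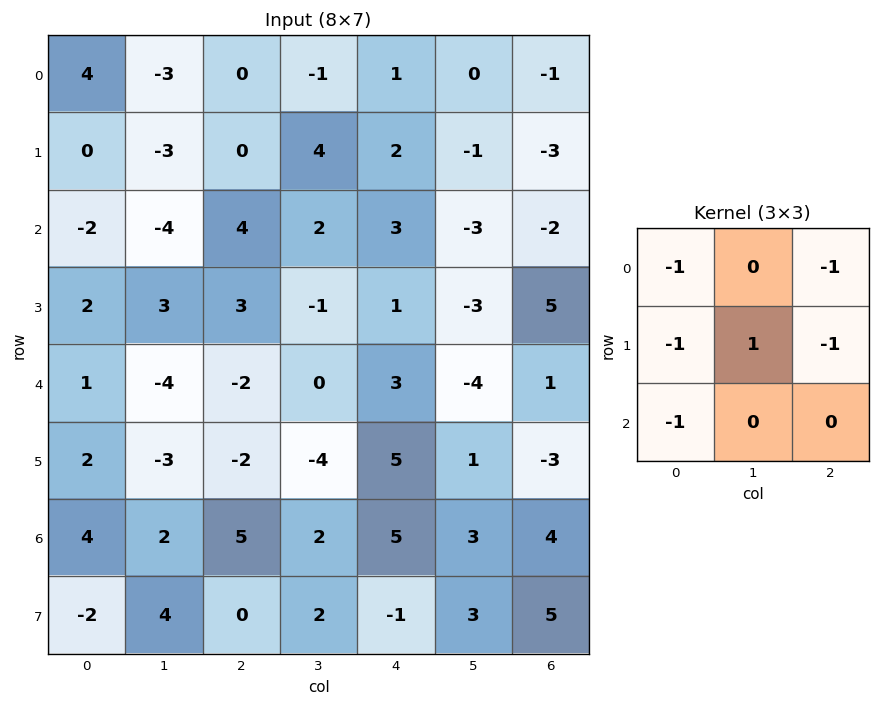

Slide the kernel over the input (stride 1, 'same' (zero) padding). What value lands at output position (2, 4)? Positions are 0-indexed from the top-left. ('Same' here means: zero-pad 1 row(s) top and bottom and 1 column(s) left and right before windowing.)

2

The receptive field on the zero-padded input at this output position is [4 2 -1 / 2 3 -3 / -1 1 -3]. Elementwise product with the kernel and sum: 4·-1 + -1·-1 + 2·-1 + 3·1 + -3·-1 + -1·-1.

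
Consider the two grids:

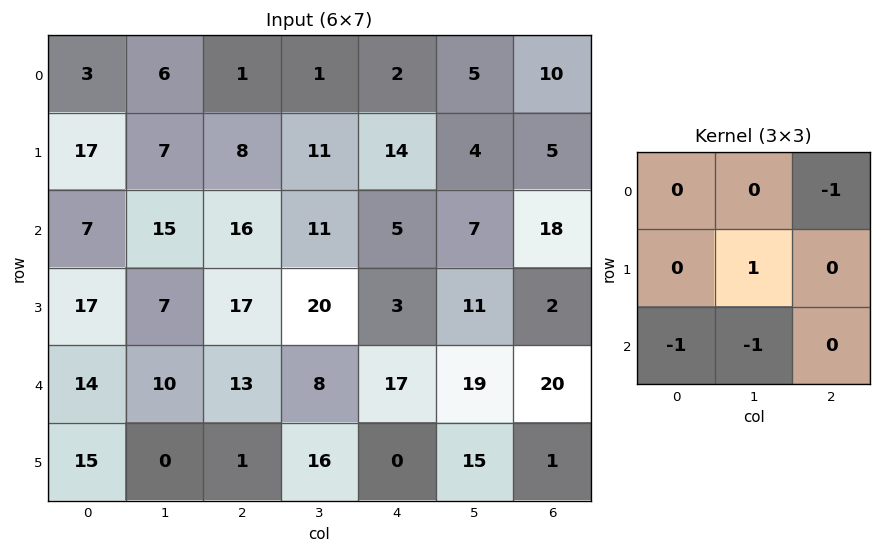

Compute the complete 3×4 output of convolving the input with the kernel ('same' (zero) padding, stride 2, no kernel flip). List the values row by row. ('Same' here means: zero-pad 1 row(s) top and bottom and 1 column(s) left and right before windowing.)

-14 -14 -23 1
-17 -19 -22 5
-8 -8 -10 4

Output[0,0]: The receptive field on the zero-padded input at this output position is [0 0 0 / 0 3 6 / 0 17 7]. Elementwise product with the kernel and sum: 0·-1 + 3·1 + 0·-1 + 17·-1.
Output[0,1]: The receptive field on the zero-padded input at this output position is [0 0 0 / 6 1 1 / 7 8 11]. Elementwise product with the kernel and sum: 0·-1 + 1·1 + 7·-1 + 8·-1.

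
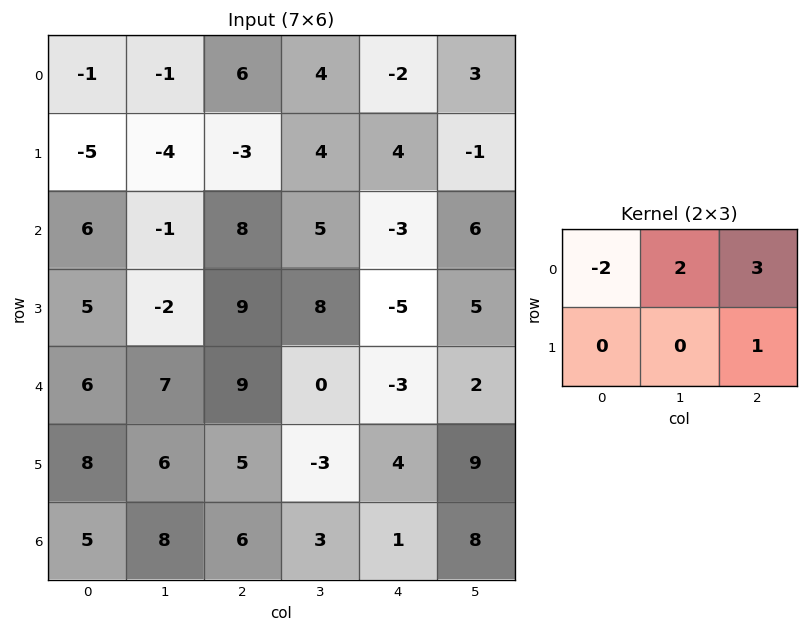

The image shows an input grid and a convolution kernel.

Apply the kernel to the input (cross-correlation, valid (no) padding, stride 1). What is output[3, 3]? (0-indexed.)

-9

The receptive field on the input at this output position is [8 -5 5 / 0 -3 2]. Elementwise product with the kernel and sum: 8·-2 + -5·2 + 5·3 + 2·1.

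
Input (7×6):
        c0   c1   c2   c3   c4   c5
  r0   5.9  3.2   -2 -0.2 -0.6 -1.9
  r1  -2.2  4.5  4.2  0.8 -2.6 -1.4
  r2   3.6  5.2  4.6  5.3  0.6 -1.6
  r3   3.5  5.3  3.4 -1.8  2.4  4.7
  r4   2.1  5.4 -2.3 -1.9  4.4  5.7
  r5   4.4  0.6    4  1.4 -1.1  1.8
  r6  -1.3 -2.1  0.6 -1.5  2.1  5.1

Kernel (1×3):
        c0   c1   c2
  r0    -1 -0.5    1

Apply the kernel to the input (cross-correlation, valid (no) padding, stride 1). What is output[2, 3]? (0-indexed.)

The receptive field on the input at this output position is [5.3 0.6 -1.6]. Elementwise product with the kernel and sum: 5.3·-1 + 0.6·-0.5 + -1.6·1.

-7.2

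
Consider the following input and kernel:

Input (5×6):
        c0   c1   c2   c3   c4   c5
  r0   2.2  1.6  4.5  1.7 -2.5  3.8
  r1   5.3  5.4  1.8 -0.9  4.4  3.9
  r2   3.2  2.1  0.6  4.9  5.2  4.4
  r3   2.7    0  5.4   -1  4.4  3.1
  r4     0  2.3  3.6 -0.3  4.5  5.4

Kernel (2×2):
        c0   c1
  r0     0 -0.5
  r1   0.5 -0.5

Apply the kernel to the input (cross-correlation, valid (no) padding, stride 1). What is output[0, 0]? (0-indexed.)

The receptive field on the input at this output position is [2.2 1.6 / 5.3 5.4]. Elementwise product with the kernel and sum: 1.6·-0.5 + 5.3·0.5 + 5.4·-0.5.

-0.85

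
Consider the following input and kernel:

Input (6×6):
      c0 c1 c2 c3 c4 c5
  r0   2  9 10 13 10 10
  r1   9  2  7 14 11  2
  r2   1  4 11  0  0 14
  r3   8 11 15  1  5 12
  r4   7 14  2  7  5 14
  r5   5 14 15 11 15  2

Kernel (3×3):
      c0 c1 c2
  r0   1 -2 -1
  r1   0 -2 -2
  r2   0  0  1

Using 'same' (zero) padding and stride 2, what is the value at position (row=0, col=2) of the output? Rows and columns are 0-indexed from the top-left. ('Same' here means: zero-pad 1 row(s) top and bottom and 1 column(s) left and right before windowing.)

The receptive field on the zero-padded input at this output position is [0 0 0 / 13 10 10 / 14 11 2]. Elementwise product with the kernel and sum: 0·1 + 0·-2 + 0·-1 + 10·-2 + 10·-2 + 2·1.

-38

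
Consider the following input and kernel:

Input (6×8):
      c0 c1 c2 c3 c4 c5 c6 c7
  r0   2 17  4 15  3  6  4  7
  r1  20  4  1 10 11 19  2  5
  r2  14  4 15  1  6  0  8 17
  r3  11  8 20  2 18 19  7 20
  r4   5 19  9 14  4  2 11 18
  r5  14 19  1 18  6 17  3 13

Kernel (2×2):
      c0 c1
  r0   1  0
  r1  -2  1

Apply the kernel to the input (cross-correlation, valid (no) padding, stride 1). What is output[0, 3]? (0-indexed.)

6

The receptive field on the input at this output position is [15 3 / 10 11]. Elementwise product with the kernel and sum: 15·1 + 10·-2 + 11·1.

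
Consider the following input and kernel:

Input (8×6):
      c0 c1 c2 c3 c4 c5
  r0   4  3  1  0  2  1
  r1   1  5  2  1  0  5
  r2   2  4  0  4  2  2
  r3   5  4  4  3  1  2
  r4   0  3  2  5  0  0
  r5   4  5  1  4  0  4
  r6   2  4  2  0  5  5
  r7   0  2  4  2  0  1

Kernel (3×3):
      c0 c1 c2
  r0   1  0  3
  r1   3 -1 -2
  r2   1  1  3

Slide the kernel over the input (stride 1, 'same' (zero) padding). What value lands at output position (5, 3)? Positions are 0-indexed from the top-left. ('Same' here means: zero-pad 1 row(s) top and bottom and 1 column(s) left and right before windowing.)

The receptive field on the zero-padded input at this output position is [2 5 0 / 1 4 0 / 2 0 5]. Elementwise product with the kernel and sum: 2·1 + 0·3 + 1·3 + 4·-1 + 0·-2 + 2·1 + 0·1 + 5·3.

18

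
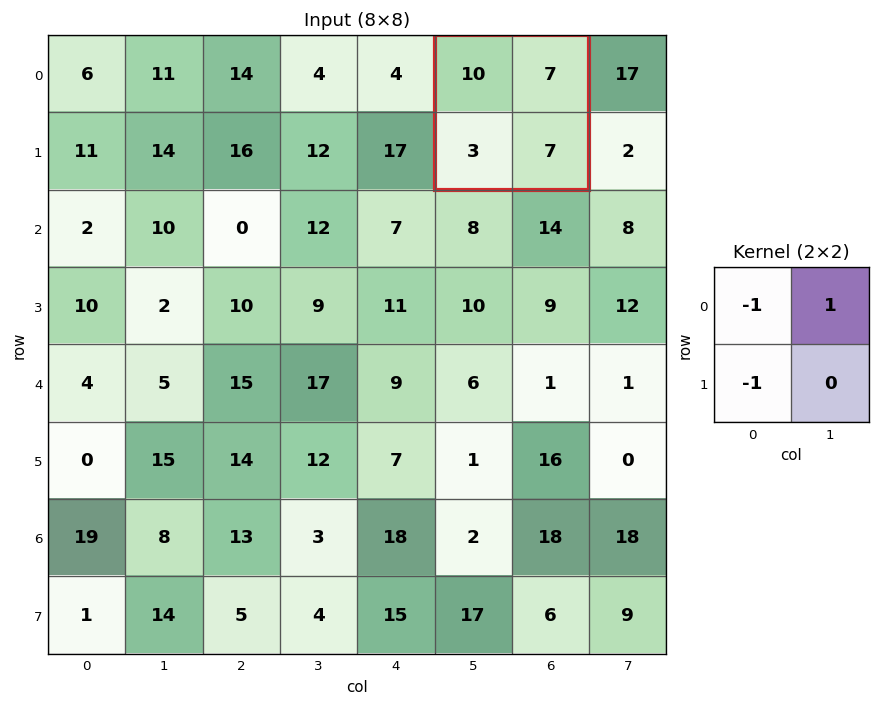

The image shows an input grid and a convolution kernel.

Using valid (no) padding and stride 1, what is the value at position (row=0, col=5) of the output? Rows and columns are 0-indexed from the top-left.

The receptive field on the input at this output position is [10 7 / 3 7]. Elementwise product with the kernel and sum: 10·-1 + 7·1 + 3·-1.

-6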